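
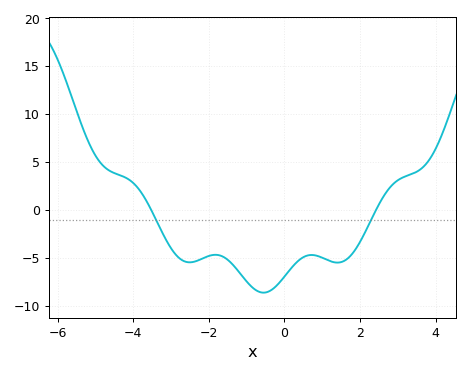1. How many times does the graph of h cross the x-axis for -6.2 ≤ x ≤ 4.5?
2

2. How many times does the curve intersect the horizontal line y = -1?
2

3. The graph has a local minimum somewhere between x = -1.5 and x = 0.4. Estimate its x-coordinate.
-0.6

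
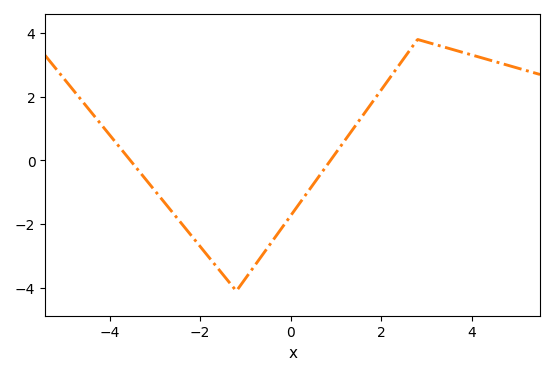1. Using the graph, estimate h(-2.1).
-2.52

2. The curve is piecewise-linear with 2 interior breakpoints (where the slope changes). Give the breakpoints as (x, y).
(-1.2, -4.1); (2.8, 3.8)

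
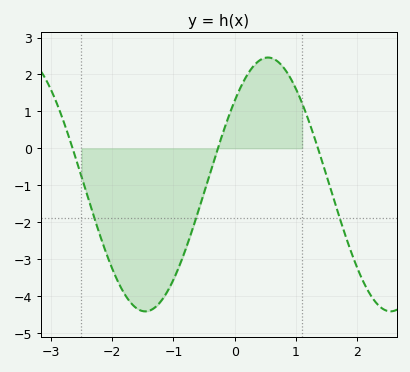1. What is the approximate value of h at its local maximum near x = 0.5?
2.46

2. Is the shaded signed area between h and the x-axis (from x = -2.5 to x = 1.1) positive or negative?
negative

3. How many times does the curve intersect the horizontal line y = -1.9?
3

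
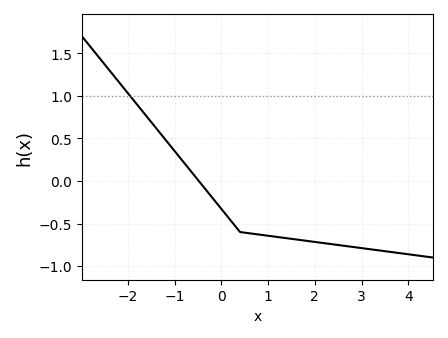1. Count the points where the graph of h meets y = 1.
1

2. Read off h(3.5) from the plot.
-0.825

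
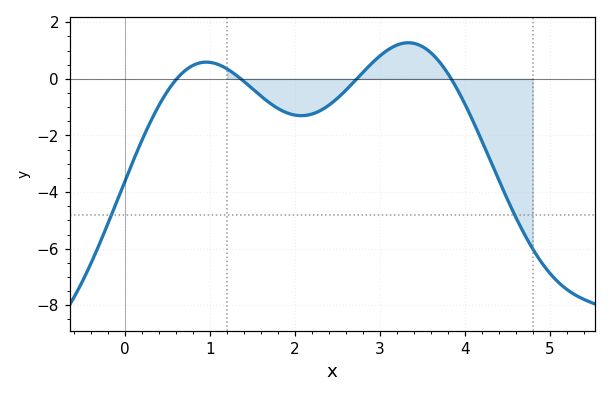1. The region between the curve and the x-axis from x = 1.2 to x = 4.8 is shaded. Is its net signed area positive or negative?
negative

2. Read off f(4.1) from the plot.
-1.6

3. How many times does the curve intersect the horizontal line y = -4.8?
2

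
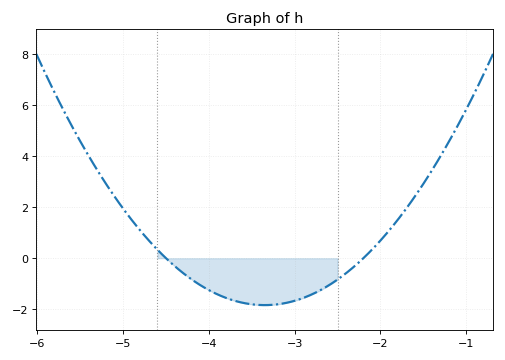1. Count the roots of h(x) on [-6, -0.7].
2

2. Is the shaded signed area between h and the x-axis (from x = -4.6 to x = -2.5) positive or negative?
negative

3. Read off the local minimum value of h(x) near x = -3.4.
-1.8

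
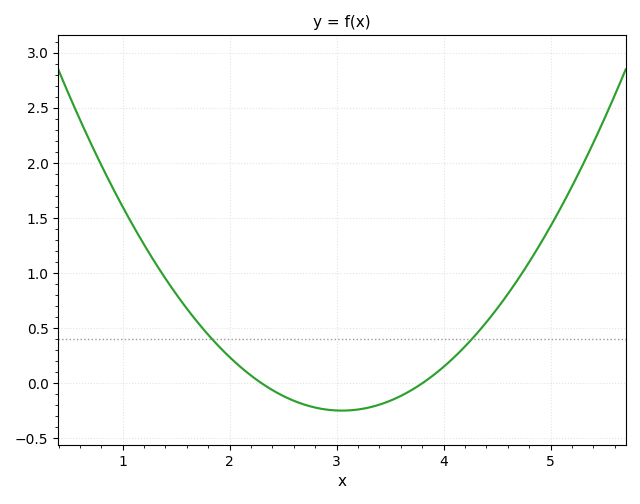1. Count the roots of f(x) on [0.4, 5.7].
2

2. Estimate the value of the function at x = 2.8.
-0.2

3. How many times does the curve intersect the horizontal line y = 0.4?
2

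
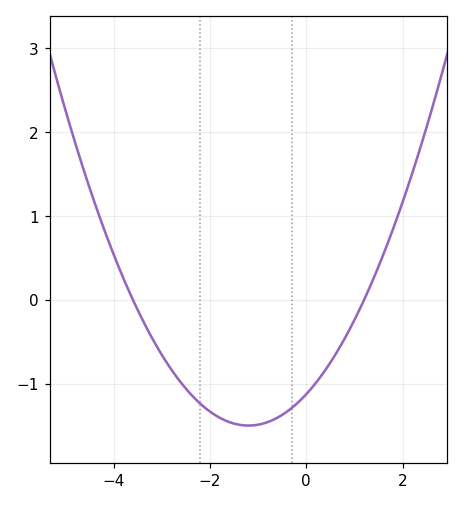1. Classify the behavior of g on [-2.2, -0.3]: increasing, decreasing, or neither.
neither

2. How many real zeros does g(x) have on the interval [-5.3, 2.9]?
2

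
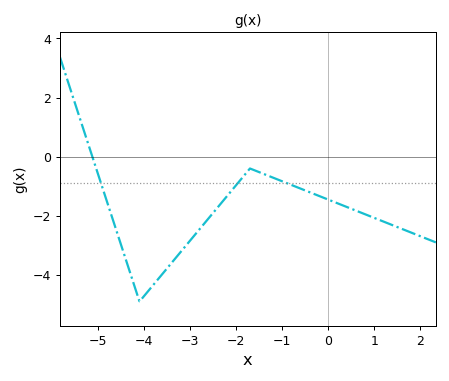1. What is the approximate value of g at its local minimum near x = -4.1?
-4.8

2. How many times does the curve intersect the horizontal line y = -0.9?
3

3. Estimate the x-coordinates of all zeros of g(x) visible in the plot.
-5.2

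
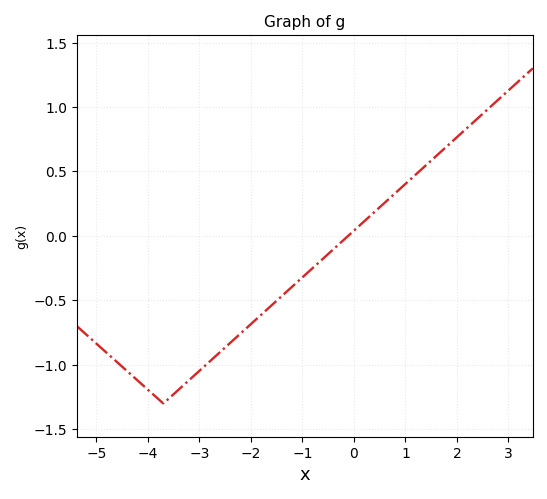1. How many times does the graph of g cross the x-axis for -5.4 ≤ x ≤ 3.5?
1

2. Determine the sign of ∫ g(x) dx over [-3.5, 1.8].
negative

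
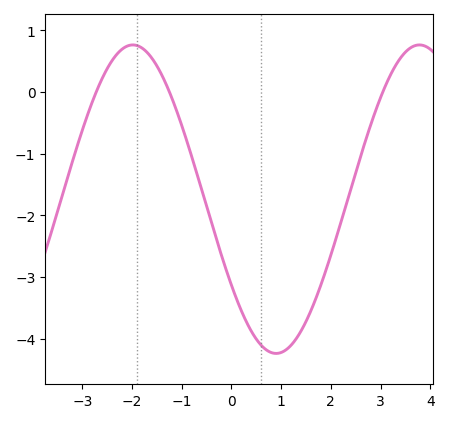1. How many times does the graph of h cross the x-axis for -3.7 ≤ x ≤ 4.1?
3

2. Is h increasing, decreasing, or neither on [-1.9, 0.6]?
decreasing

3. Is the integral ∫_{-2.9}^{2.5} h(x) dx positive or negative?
negative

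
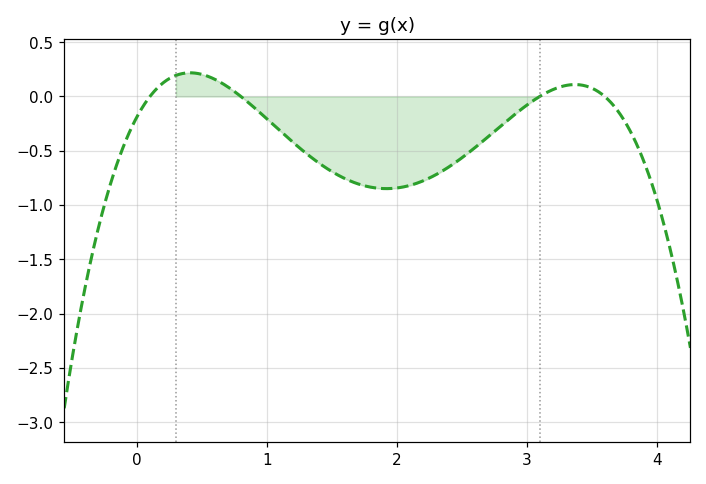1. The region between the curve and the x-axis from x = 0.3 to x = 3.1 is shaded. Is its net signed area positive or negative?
negative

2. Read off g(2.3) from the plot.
-0.721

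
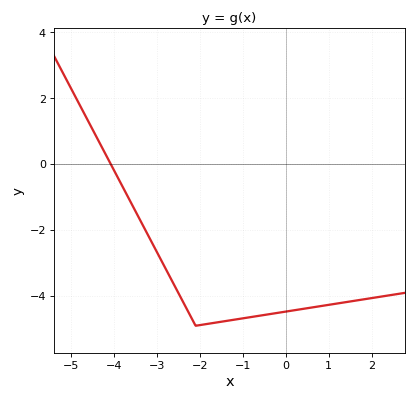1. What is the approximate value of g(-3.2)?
-2.17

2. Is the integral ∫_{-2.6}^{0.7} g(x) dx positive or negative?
negative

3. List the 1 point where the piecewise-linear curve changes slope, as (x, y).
(-2.1, -4.9)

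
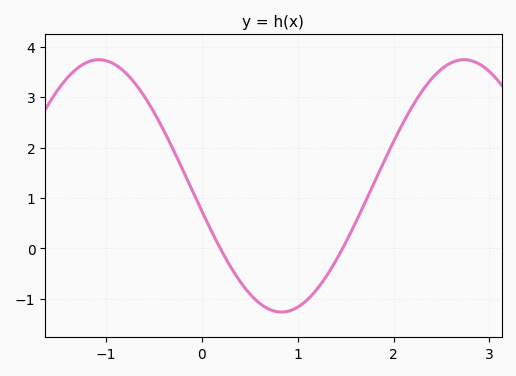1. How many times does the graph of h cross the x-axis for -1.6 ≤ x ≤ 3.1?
2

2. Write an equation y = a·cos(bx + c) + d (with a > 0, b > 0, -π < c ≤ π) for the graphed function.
y = 2.5cos(1.65x + 1.77) + 1.24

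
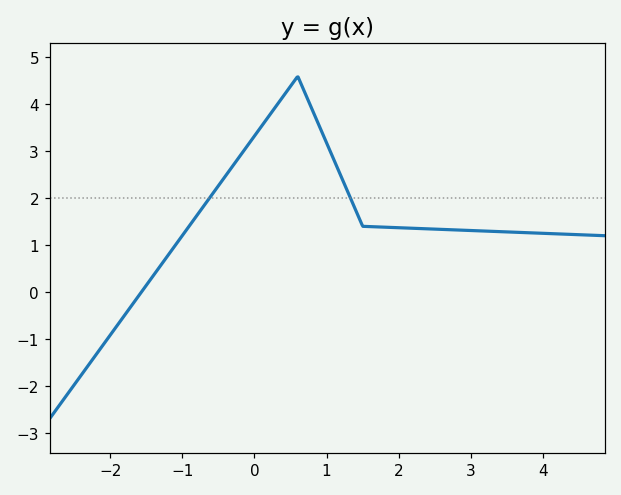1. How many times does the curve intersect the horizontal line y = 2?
2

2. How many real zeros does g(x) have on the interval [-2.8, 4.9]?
1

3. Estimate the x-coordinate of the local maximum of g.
0.6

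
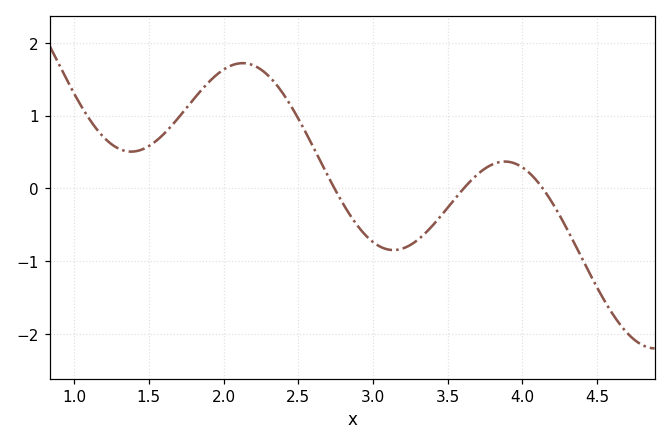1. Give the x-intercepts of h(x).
2.74, 3.61, 4.14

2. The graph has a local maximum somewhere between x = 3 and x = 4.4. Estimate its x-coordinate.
3.88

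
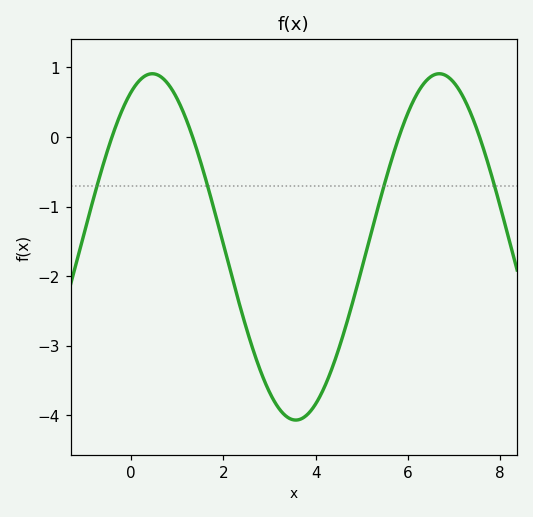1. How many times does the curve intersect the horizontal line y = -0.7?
4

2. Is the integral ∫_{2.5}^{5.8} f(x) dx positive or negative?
negative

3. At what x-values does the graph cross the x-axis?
-0.4, 1.4, 5.8, 7.6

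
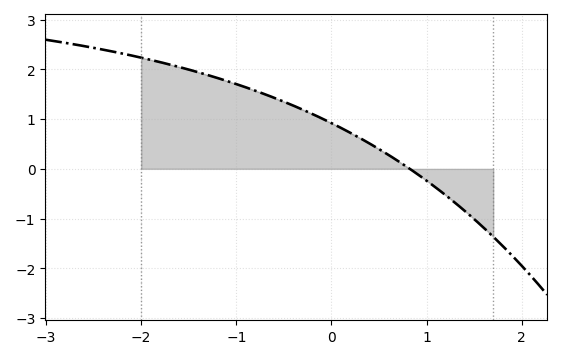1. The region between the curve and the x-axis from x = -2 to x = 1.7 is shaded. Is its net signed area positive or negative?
positive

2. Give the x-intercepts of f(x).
0.823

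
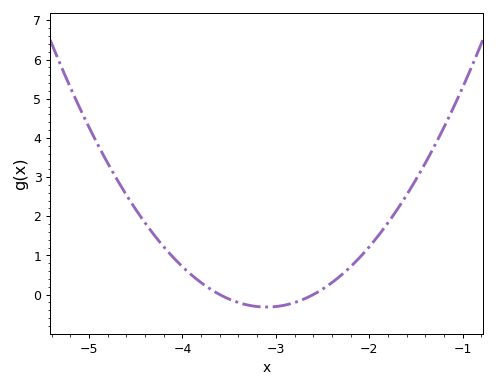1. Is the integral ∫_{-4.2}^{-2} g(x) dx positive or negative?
positive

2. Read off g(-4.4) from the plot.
1.8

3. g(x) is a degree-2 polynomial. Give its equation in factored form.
y = 1.27(x + 3.6)(x + 2.6)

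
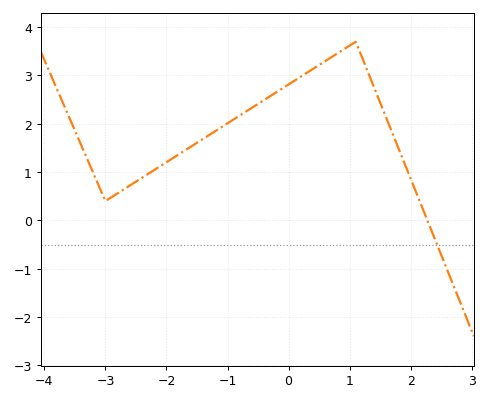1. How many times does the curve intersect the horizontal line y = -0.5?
1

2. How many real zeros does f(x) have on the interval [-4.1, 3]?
1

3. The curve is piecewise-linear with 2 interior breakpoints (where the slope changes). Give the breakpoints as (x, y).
(-3, 0.4); (1.1, 3.7)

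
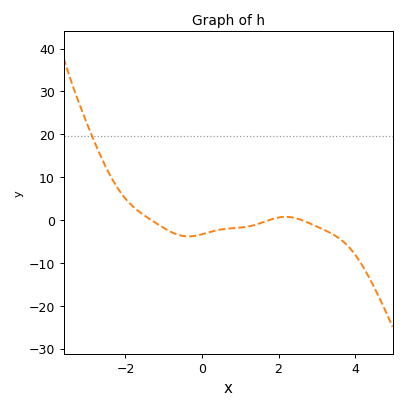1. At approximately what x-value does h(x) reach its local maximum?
2.2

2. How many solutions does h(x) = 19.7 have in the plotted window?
1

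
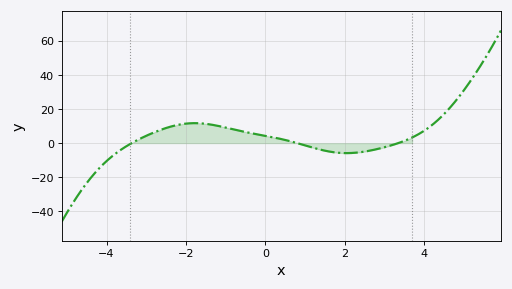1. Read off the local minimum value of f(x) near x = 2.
-6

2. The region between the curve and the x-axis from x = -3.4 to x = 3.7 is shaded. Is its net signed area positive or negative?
positive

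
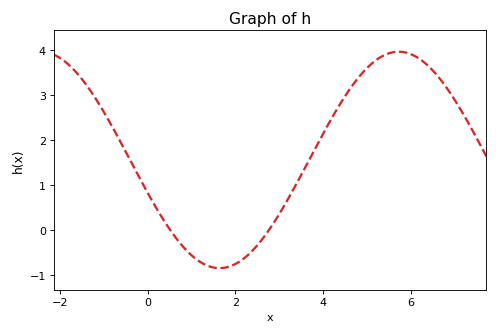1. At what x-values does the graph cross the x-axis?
0.6, 2.8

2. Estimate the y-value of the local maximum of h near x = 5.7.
4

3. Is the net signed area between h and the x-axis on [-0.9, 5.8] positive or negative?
positive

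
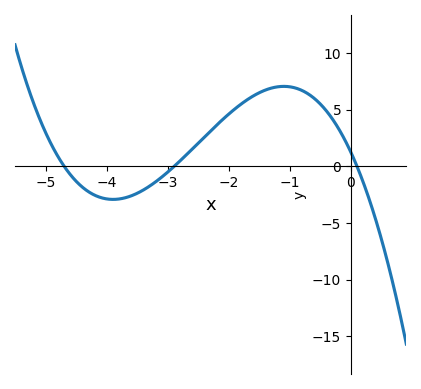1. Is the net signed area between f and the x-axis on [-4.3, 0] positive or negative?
positive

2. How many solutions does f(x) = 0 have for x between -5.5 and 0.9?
3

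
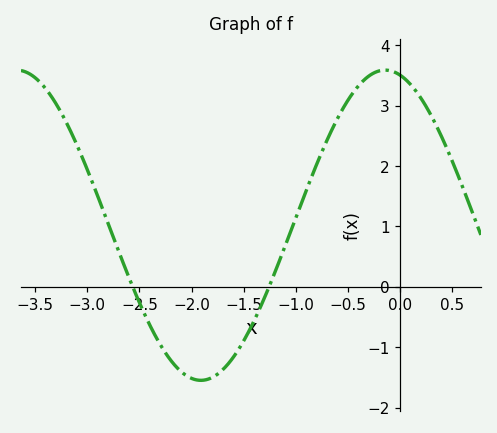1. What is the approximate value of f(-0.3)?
3.5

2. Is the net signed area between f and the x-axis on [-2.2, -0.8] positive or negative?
negative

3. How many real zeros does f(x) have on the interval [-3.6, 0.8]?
2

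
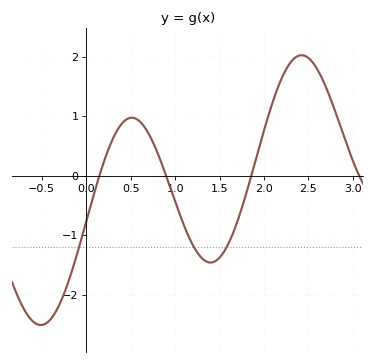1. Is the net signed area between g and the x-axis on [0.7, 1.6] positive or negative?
negative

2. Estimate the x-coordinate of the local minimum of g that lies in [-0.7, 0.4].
-0.512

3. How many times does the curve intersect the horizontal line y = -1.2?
3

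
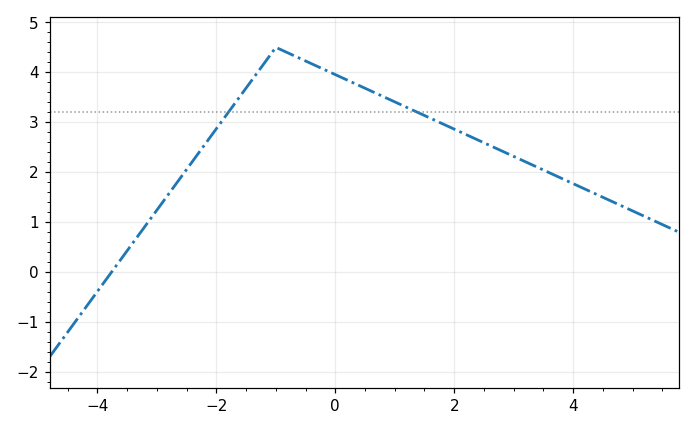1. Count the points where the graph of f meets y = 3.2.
2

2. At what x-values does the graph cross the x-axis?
-3.76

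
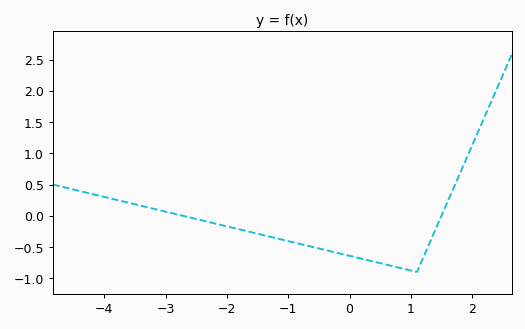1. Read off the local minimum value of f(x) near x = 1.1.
-0.9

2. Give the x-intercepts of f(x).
-2.72, 1.5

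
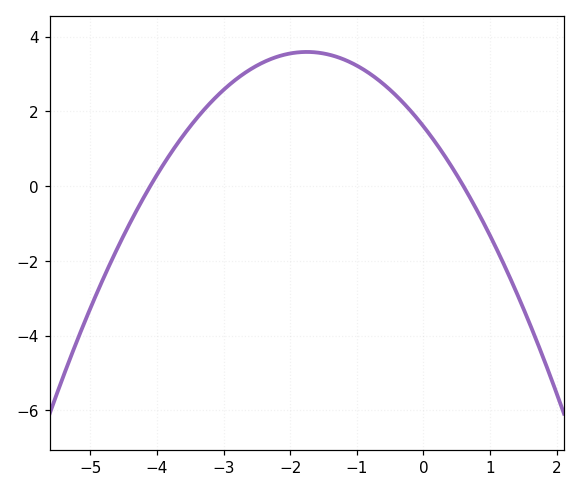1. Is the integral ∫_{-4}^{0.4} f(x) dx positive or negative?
positive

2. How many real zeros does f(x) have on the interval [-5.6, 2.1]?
2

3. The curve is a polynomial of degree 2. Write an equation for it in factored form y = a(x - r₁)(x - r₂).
y = -0.65(x + 4.1)(x - 0.6)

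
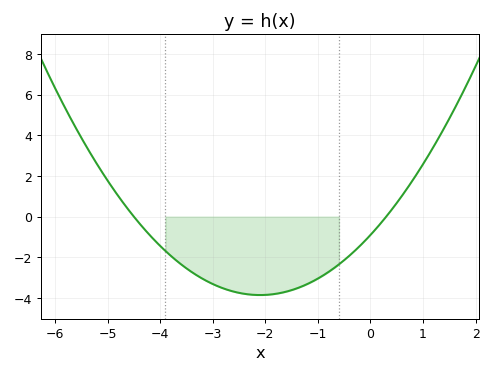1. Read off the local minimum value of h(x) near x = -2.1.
-3.86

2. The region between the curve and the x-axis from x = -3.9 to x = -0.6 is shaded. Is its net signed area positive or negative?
negative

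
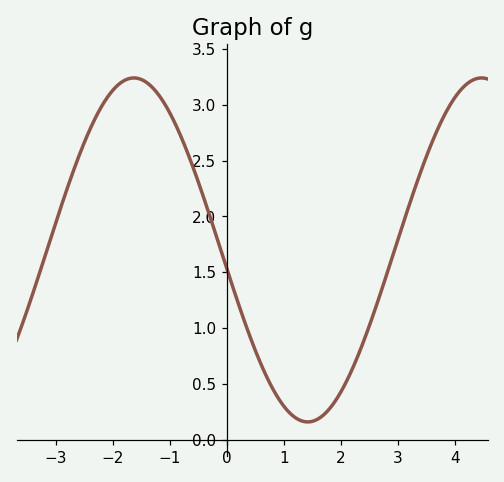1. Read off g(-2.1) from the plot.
3.05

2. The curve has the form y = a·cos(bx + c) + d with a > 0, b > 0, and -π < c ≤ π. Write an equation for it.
y = 1.54cos(1x + 1.7) + 1.7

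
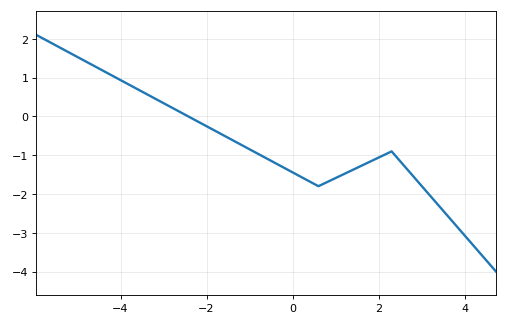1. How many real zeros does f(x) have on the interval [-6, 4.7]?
1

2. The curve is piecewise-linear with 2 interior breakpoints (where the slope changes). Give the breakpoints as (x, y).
(0.6, -1.8); (2.3, -0.9)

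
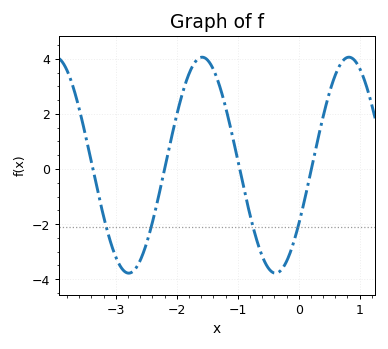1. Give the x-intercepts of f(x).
-3.4, -2.2, -1, 0.2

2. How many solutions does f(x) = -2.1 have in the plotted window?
4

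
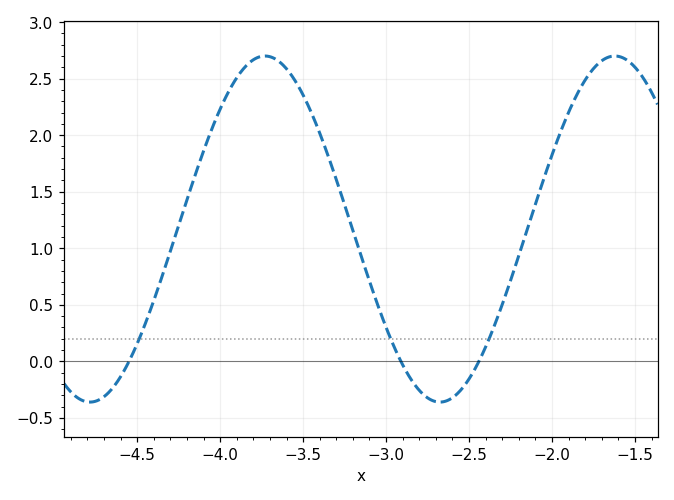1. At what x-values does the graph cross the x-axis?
-4.55, -2.9, -2.45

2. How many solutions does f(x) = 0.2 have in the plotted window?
3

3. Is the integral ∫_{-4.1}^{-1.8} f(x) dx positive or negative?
positive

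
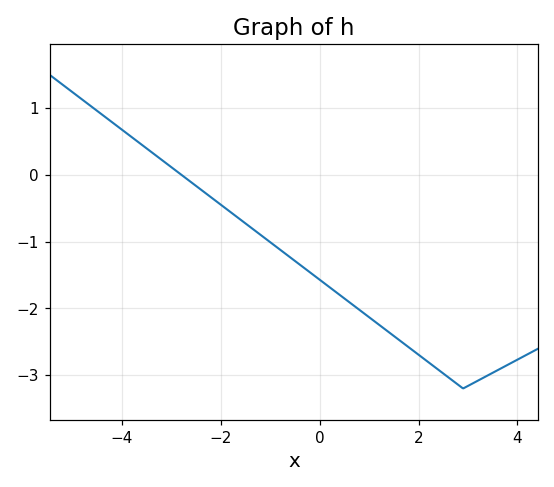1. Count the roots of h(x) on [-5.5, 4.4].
1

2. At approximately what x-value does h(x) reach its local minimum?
3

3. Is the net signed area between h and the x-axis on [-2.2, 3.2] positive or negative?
negative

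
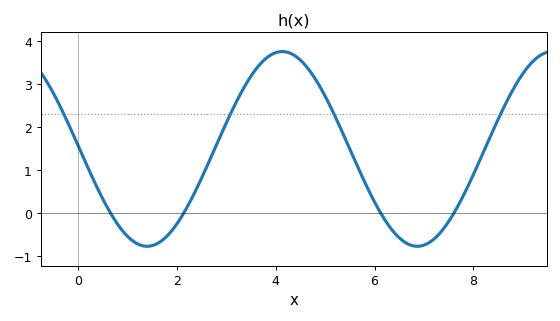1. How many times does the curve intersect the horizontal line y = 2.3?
4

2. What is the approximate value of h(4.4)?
3.65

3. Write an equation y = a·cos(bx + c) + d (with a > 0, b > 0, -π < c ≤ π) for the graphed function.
y = 2.27cos(1.15x + 1.53) + 1.49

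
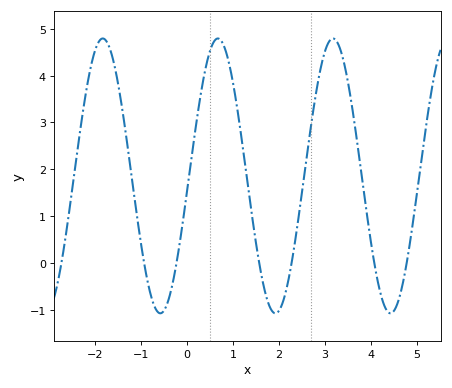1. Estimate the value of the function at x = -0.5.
-1.01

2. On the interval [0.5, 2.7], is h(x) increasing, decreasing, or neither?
neither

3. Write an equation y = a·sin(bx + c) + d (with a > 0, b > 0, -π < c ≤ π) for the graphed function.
y = 2.93sin(2.51x - 0.11) + 1.86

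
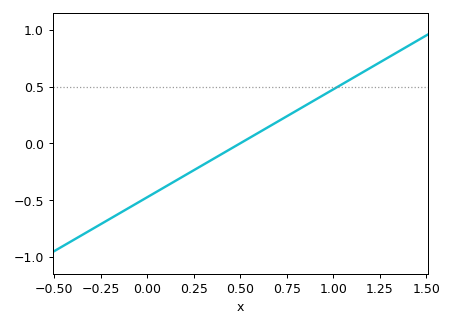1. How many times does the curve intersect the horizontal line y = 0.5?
1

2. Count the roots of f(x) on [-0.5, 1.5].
1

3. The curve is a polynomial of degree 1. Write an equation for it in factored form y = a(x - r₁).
y = 0.95(x - 0.5)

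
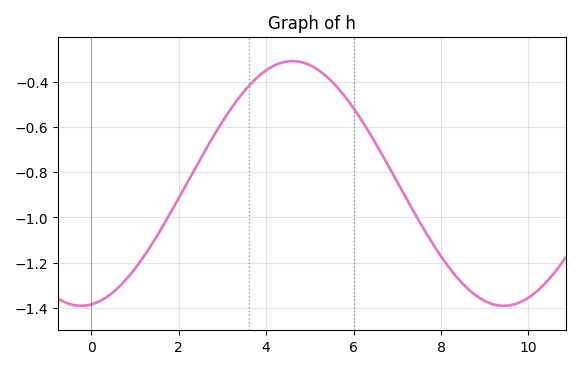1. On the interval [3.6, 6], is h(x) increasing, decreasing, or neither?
neither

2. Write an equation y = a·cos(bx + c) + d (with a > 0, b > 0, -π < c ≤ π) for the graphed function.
y = 0.54cos(0.65x - 2.99) - 0.85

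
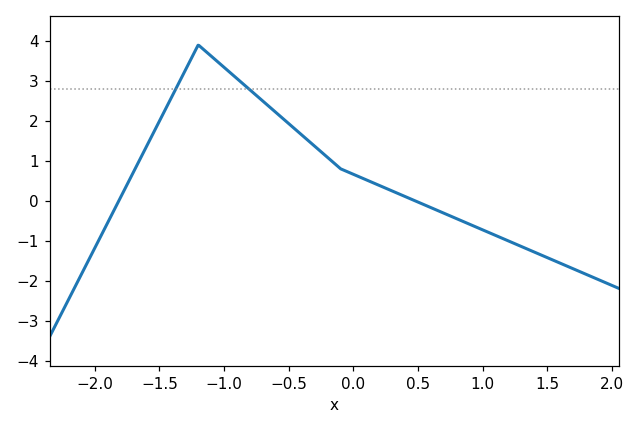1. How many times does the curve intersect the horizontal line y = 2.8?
2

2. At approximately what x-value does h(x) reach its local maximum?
-1.2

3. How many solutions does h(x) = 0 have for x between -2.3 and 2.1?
2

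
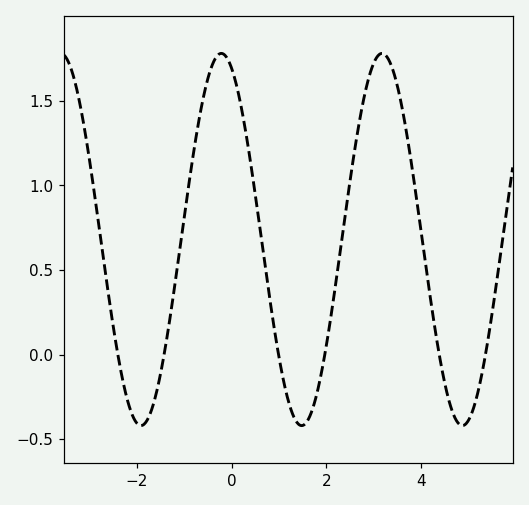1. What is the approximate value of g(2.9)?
1.65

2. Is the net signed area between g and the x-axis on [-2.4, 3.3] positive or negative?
positive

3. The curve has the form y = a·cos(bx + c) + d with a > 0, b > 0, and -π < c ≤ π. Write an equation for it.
y = 1.1cos(1.9x + 0.4) + 0.68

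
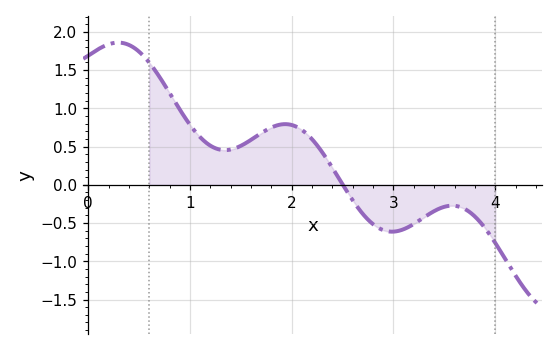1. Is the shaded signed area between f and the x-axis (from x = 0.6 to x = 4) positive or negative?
positive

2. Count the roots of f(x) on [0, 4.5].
1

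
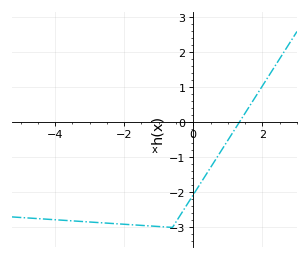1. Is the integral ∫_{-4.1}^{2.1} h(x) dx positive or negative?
negative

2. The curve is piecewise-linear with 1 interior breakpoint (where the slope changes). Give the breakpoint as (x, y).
(-0.6, -3)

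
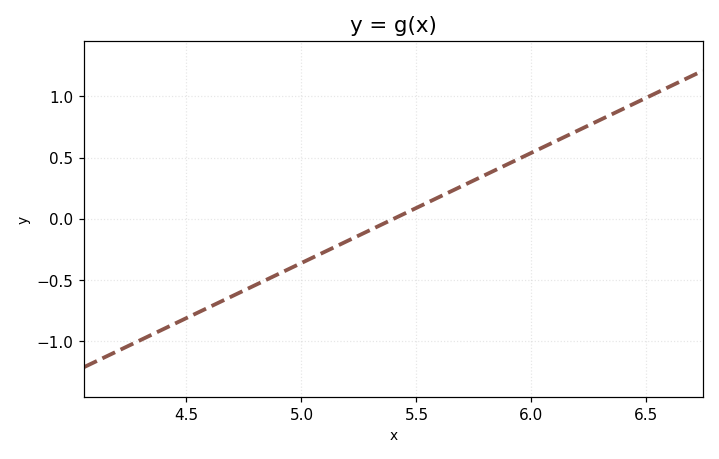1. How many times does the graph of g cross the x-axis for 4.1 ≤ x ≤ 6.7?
1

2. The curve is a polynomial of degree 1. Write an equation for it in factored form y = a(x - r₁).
y = 0.9(x - 5.4)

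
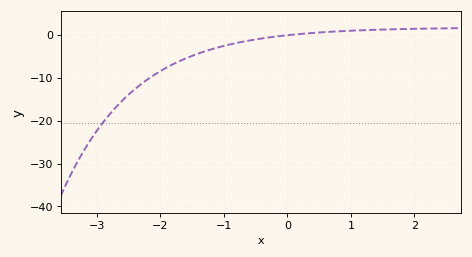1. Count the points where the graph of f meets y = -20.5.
1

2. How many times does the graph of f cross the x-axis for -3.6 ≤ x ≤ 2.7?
1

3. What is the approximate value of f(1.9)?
1.33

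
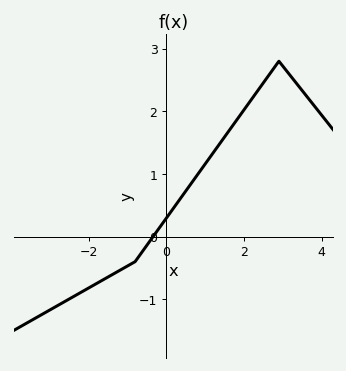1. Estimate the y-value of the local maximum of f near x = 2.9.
2.8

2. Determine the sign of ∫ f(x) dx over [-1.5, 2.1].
positive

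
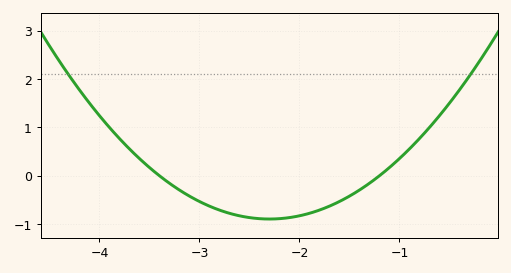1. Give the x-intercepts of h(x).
-3.4, -1.2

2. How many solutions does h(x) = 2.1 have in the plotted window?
2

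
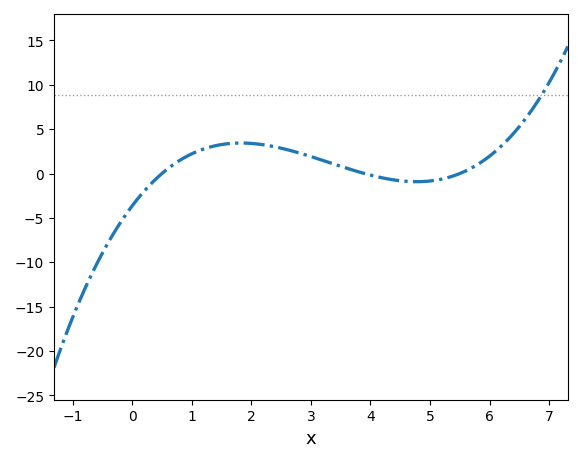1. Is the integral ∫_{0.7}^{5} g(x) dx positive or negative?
positive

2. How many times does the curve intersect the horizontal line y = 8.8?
1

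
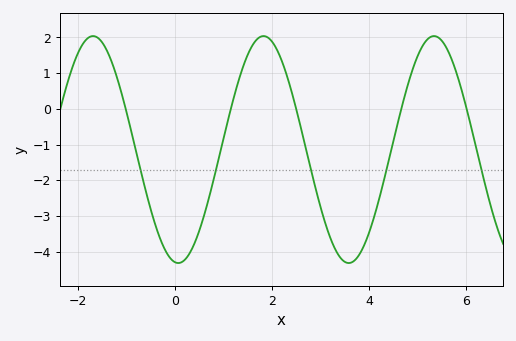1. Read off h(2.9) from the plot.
-2.2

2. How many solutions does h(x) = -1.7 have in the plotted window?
5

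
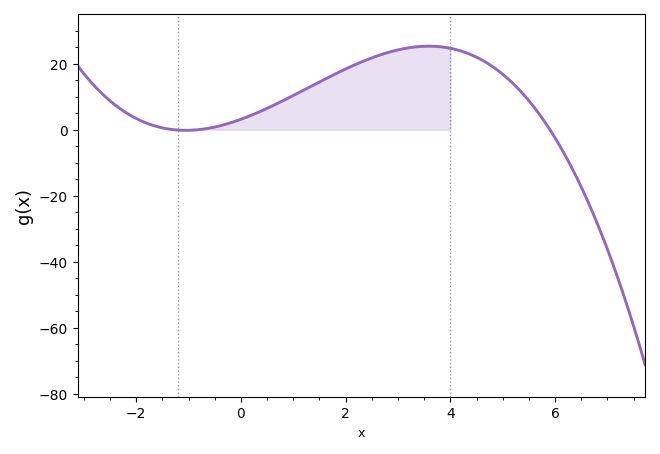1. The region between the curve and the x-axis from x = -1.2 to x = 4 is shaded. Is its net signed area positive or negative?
positive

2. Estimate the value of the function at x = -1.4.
0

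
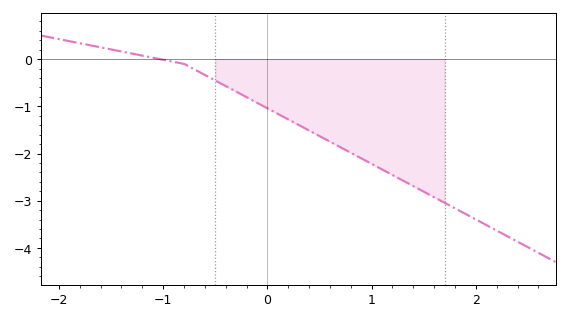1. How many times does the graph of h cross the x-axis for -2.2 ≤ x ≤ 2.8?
1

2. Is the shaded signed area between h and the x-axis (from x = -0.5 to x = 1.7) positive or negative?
negative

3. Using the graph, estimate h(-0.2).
-0.8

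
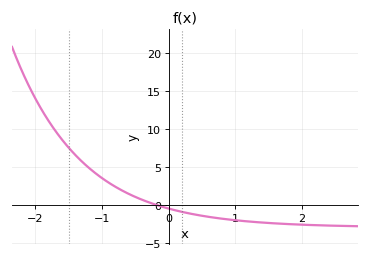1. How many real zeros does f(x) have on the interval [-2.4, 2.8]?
1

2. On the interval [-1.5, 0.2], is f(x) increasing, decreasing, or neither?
decreasing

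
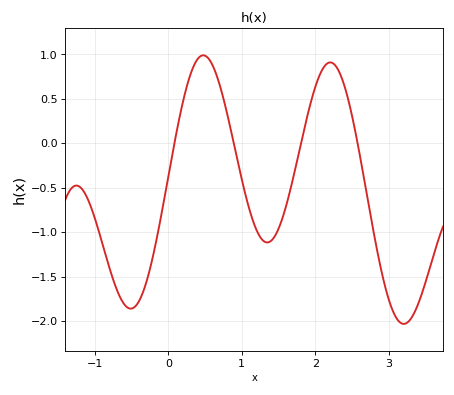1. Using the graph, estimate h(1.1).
-0.735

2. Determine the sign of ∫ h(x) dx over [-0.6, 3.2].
negative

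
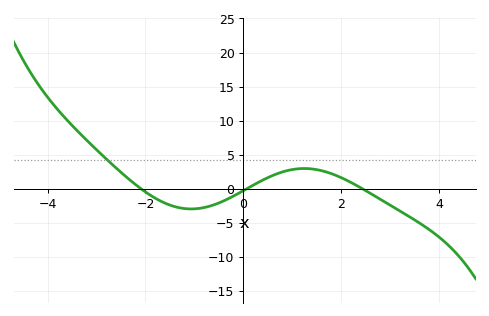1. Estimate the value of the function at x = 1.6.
2.65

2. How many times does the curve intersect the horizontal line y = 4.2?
1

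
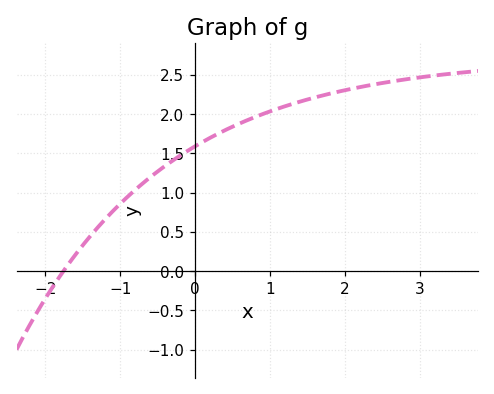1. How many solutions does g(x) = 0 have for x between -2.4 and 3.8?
1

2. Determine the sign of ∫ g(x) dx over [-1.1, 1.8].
positive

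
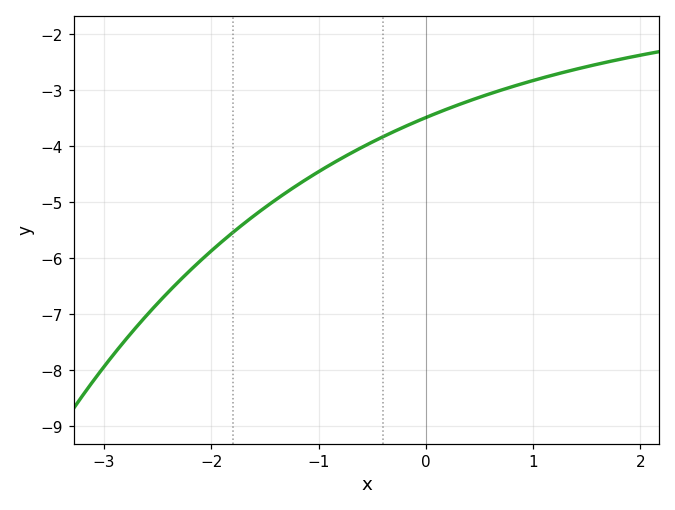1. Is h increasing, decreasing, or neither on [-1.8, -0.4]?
increasing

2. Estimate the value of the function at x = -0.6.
-4.03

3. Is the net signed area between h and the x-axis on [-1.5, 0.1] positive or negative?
negative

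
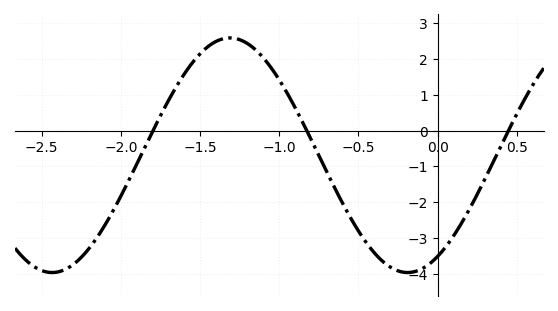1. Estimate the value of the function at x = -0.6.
-2.03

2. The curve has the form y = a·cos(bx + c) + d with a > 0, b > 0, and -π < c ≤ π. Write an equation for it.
y = 3.28cos(2.8x - 2.61) - 0.69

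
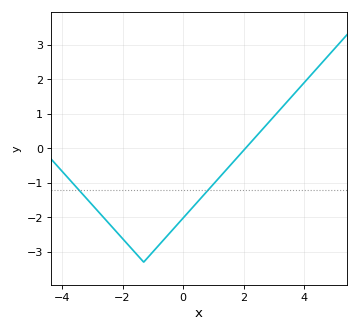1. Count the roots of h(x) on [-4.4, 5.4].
1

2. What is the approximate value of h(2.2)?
0.133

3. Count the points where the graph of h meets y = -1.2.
2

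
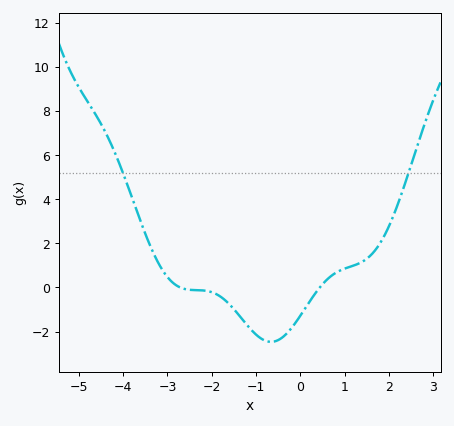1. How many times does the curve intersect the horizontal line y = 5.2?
2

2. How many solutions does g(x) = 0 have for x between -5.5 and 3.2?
2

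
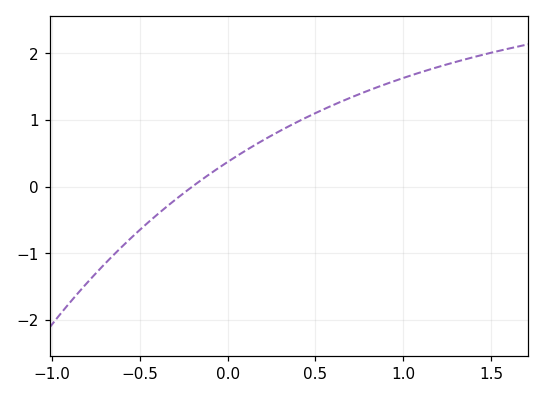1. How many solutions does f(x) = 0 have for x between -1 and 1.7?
1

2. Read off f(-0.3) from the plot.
-0.2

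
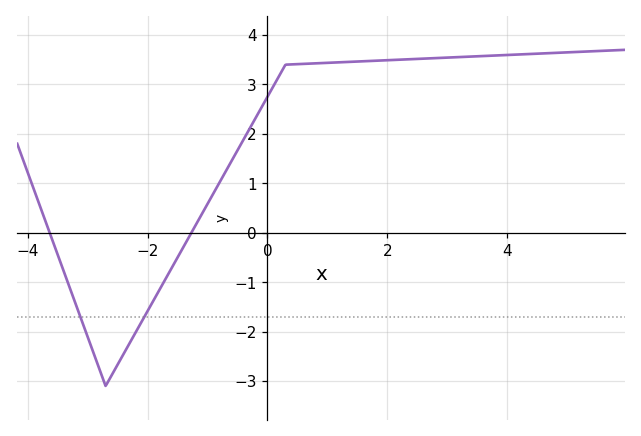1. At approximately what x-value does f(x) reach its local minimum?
-2.7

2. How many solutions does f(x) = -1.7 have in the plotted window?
2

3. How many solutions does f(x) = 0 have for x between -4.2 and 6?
2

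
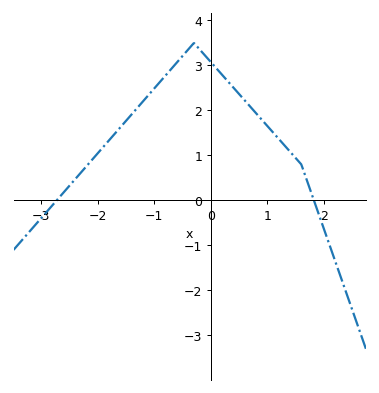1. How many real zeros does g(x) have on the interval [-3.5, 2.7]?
2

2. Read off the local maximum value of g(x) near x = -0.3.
3.5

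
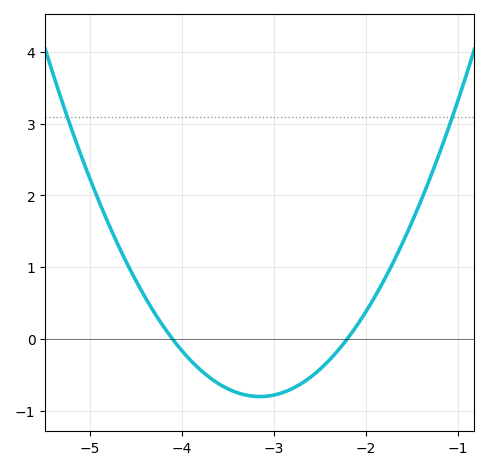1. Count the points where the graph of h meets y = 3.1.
2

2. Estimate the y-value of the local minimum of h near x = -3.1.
-0.803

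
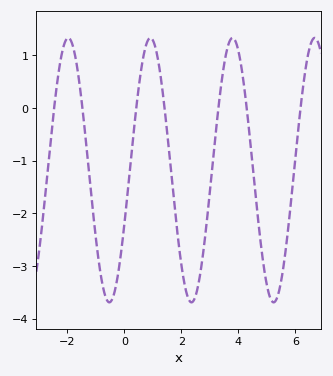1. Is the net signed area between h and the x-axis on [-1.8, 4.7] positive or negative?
negative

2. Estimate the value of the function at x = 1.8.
-2.09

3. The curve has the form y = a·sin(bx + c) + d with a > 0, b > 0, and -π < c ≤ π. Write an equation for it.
y = 2.51sin(2.18x - 0.412) - 1.18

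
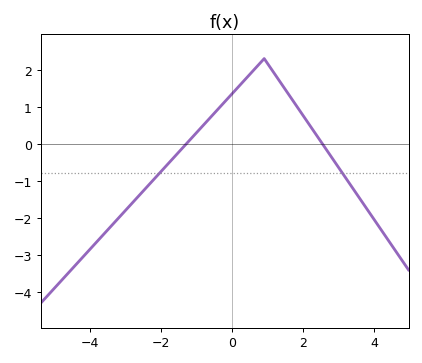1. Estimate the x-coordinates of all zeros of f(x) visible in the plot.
-1.29, 2.54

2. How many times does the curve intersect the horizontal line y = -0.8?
2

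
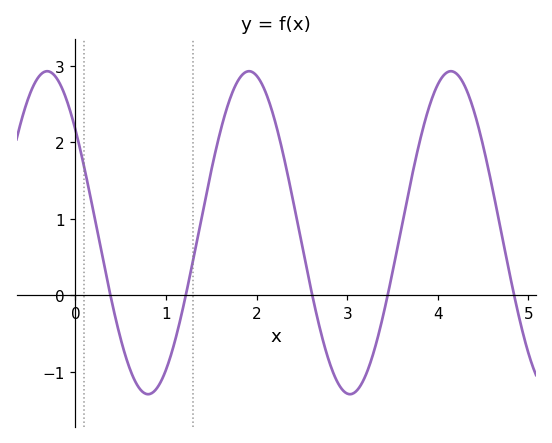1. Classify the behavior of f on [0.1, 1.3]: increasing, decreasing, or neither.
neither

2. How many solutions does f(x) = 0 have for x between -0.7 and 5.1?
5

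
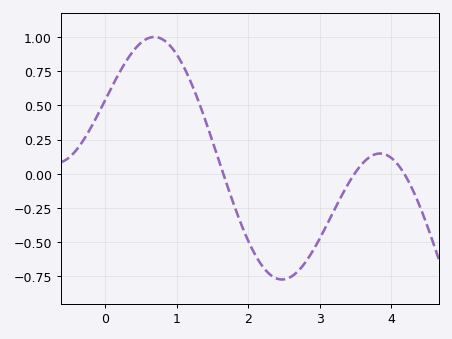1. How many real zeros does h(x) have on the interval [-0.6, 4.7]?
3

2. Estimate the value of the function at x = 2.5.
-0.75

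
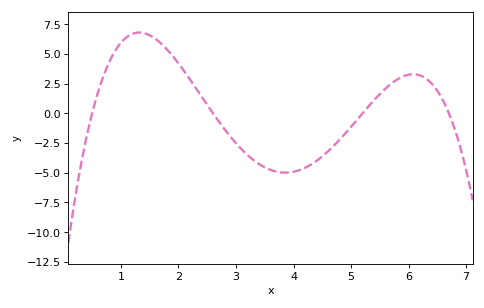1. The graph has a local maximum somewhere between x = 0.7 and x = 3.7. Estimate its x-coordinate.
1.3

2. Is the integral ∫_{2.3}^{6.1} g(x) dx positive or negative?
negative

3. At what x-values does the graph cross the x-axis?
0.5, 2.6, 5.2, 6.7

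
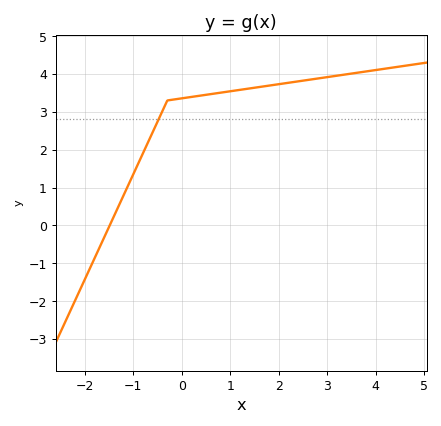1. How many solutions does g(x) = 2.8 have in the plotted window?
1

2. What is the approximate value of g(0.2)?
3.39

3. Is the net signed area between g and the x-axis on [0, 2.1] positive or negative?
positive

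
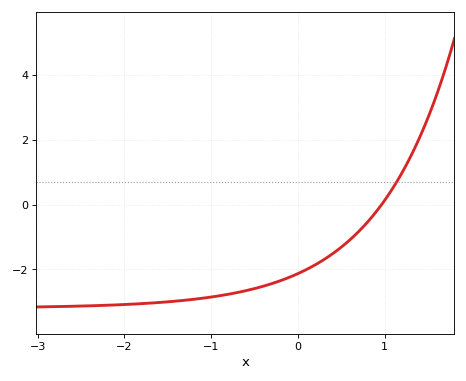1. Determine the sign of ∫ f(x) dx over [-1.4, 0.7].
negative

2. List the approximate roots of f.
0.966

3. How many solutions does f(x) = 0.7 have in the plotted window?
1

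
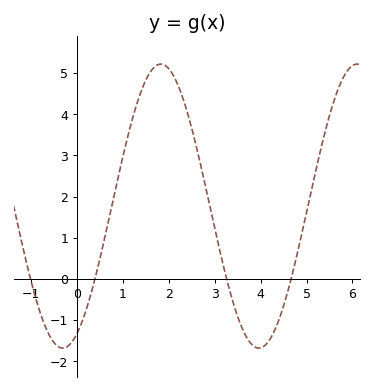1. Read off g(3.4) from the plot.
-0.6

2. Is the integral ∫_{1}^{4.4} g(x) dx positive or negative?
positive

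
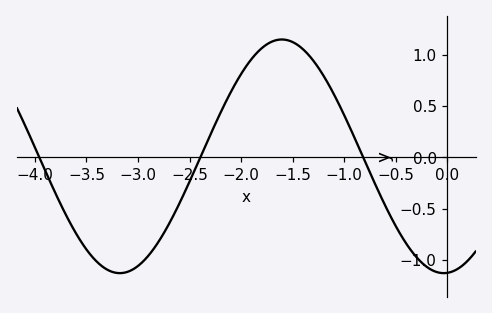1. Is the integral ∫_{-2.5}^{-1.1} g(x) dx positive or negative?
positive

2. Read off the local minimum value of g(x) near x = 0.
-1.13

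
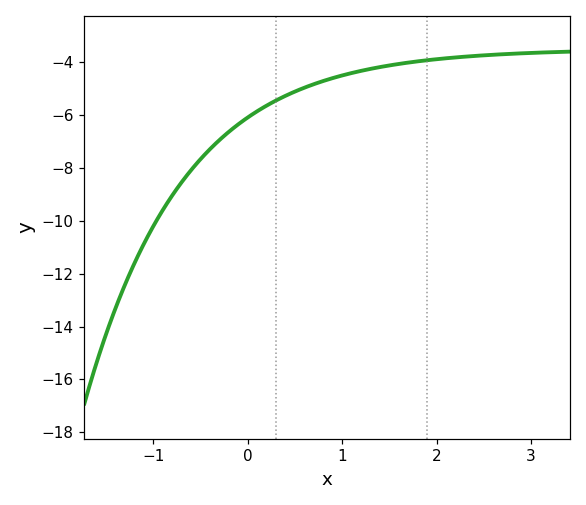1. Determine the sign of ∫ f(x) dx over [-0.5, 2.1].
negative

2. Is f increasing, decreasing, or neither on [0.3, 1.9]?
increasing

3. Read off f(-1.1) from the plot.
-10.8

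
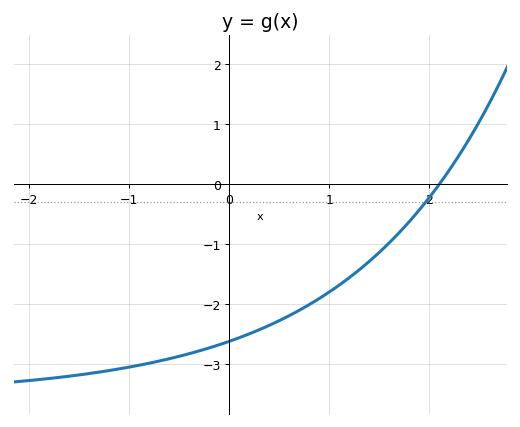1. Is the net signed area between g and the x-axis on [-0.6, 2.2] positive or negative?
negative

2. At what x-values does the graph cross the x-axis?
2.1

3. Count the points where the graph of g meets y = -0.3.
1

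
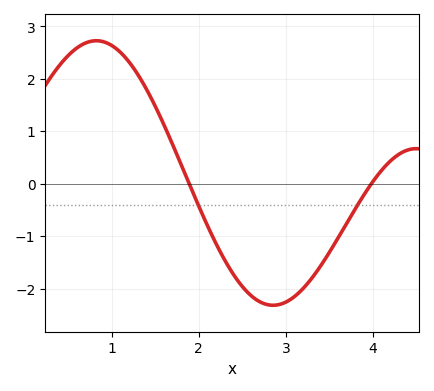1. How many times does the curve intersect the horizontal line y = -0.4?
2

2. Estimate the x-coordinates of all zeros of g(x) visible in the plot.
1.9, 4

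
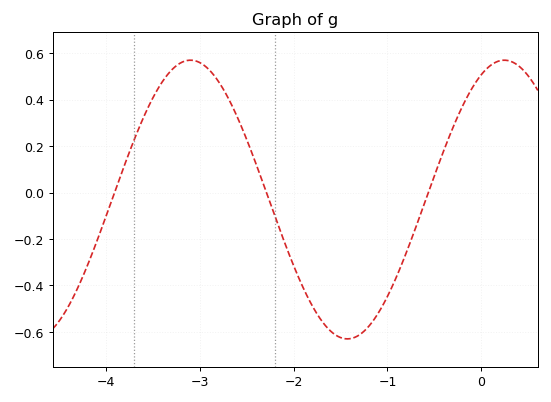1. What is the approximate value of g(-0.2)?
0.373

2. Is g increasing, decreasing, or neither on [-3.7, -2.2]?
neither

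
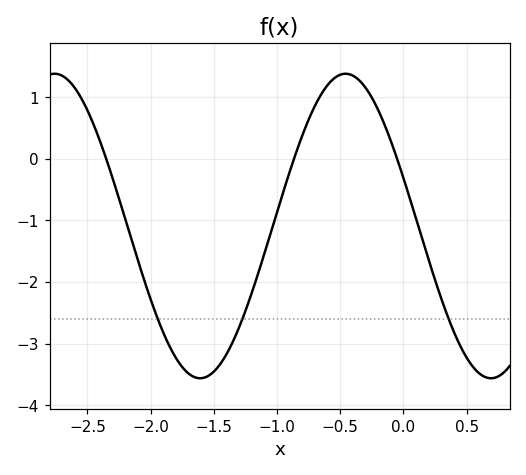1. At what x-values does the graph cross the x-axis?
-2.35, -0.85, -0.05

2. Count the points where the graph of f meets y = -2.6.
3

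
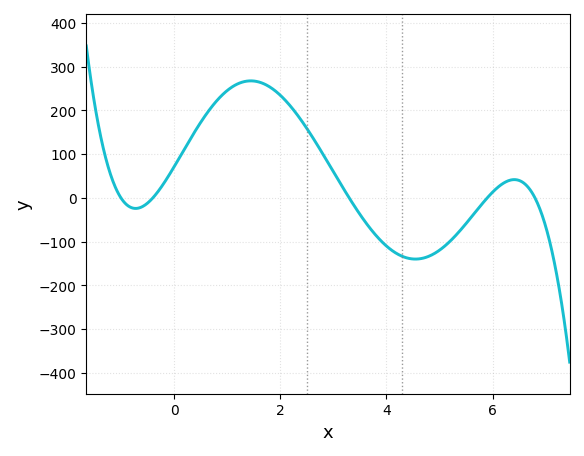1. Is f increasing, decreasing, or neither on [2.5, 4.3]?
decreasing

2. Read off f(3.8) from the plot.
-90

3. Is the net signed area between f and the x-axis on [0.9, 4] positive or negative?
positive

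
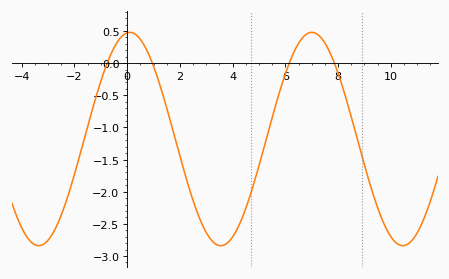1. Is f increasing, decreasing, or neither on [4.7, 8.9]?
neither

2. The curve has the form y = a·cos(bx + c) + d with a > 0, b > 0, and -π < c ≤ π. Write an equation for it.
y = 1.66cos(0.91x - 0.09) - 1.18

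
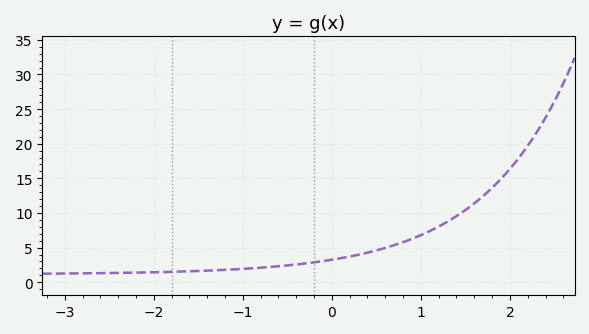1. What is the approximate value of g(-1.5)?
1.63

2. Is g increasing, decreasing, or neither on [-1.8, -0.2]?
increasing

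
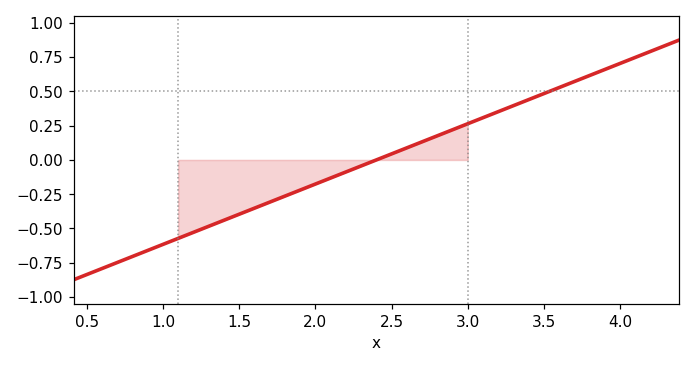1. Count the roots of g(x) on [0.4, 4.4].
1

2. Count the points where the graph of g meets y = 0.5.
1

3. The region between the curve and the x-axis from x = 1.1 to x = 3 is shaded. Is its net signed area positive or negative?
negative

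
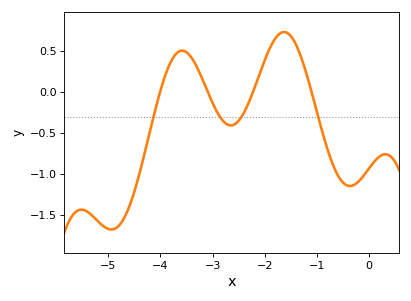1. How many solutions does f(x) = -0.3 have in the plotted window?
4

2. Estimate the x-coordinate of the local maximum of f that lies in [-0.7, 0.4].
0.3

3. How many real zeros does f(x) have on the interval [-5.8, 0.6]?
4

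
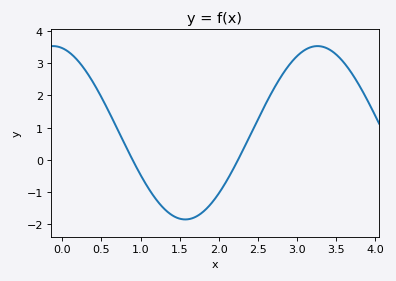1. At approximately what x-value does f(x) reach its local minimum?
1.6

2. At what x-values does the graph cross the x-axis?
0.9, 2.2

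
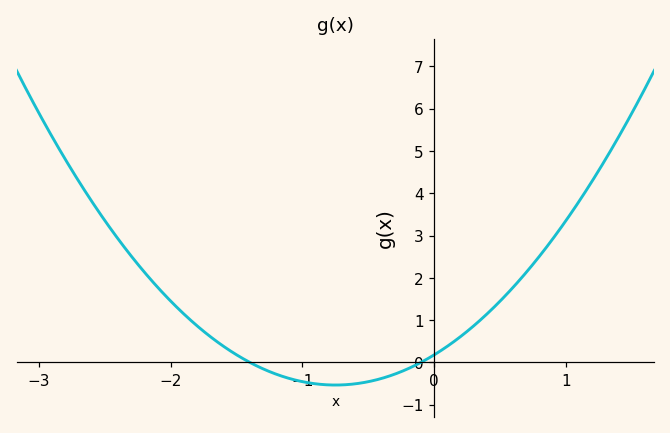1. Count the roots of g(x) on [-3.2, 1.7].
2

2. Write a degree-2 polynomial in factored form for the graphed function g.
y = 1.27(x + 1.4)(x + 0.1)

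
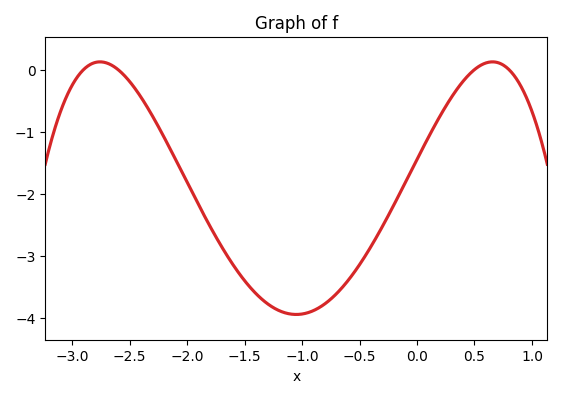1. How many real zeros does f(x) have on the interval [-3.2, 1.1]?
4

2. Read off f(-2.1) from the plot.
-1.45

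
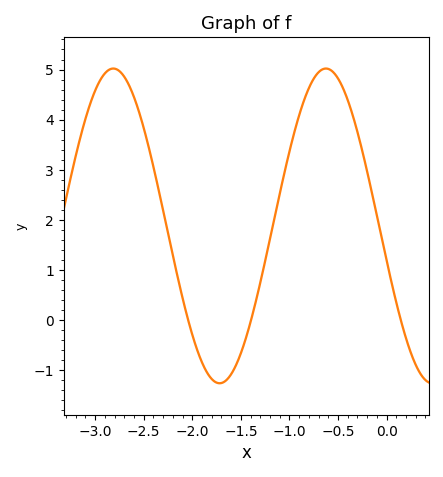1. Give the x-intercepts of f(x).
-2, -1.4, 0.1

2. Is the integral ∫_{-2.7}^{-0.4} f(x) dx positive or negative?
positive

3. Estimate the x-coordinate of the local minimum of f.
-1.7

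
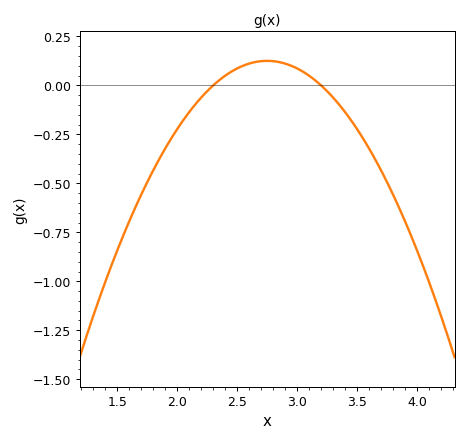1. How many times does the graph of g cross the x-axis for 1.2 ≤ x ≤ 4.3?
2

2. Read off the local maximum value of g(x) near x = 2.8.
0.126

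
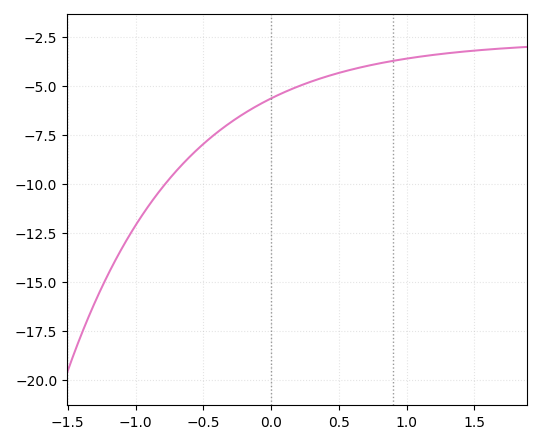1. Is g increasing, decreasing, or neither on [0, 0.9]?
increasing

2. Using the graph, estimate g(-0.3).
-6.85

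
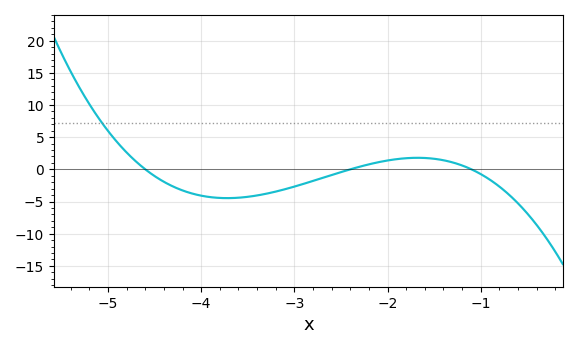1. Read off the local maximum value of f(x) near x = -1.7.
1.79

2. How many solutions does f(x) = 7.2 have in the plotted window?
1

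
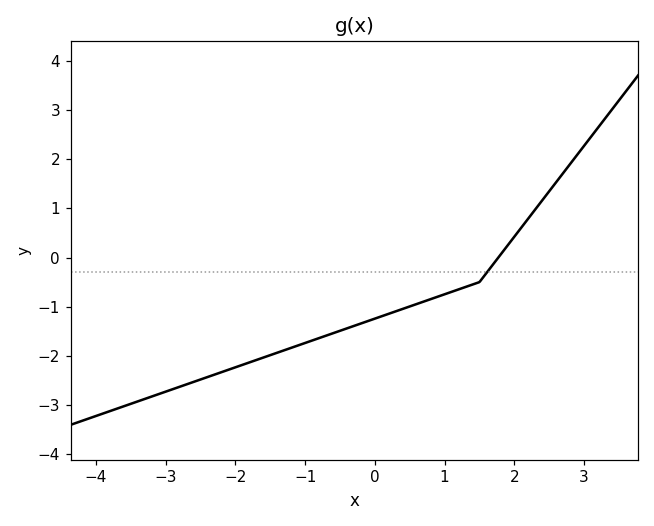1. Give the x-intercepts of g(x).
1.8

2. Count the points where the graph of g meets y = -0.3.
1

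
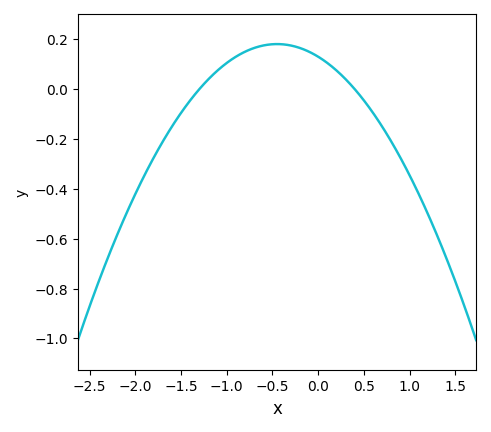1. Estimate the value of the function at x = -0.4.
0.18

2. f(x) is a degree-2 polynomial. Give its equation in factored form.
y = -0.25(x + 1.3)(x - 0.4)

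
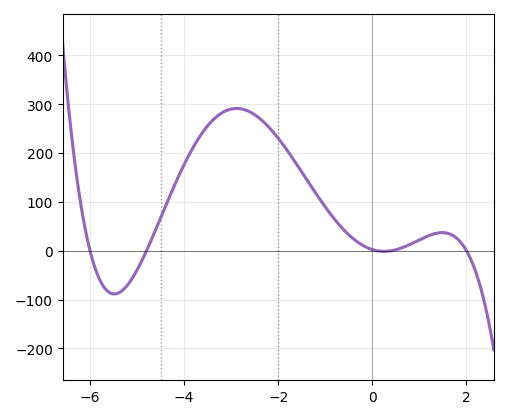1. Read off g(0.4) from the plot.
0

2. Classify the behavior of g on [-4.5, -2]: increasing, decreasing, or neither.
neither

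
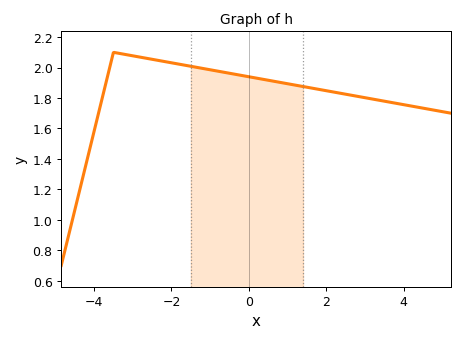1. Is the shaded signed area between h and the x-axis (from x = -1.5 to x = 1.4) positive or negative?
positive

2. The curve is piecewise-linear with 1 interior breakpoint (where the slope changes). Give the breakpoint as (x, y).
(-3.5, 2.1)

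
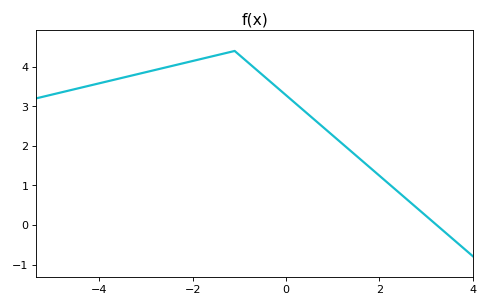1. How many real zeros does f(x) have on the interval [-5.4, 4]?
1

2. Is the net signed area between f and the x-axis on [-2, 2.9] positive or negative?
positive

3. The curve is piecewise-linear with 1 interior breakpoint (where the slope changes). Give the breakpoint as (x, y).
(-1.1, 4.4)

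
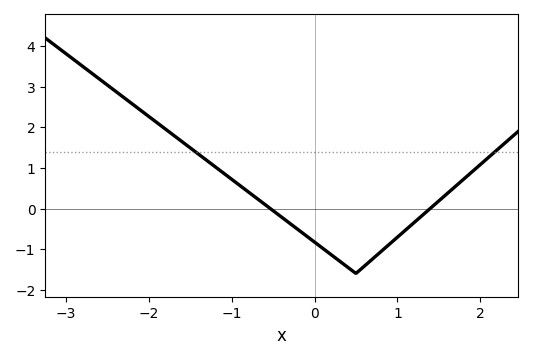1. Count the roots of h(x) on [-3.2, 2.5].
2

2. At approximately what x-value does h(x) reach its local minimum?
0.5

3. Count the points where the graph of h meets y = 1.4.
2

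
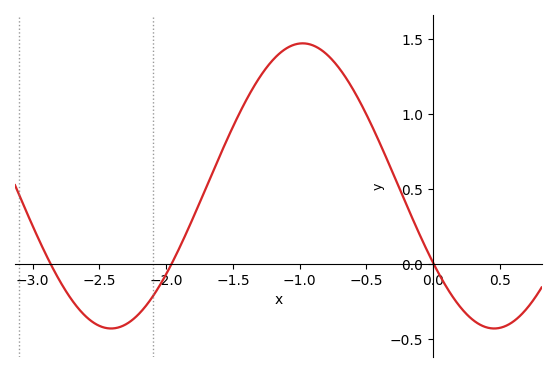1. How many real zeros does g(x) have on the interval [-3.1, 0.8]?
3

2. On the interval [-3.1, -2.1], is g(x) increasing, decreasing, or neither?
neither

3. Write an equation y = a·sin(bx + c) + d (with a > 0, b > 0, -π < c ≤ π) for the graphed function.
y = 0.95sin(2.19x - 2.57) + 0.52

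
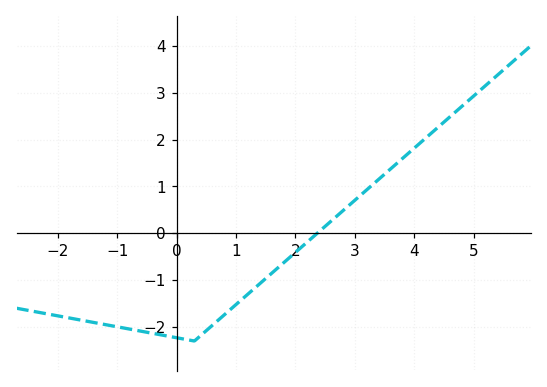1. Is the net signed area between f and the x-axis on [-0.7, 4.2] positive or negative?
negative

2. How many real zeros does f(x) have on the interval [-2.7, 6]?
1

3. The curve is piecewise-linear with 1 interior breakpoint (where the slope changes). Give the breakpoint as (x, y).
(0.3, -2.3)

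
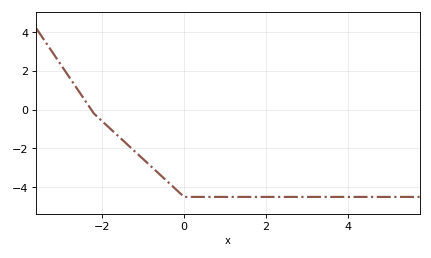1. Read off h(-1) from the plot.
-2.55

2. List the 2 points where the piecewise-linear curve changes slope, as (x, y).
(-2.2, -0.2); (0, -4.5)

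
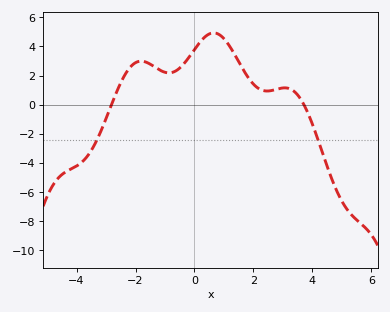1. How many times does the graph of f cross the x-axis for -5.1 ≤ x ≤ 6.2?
2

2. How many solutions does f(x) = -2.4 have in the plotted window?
2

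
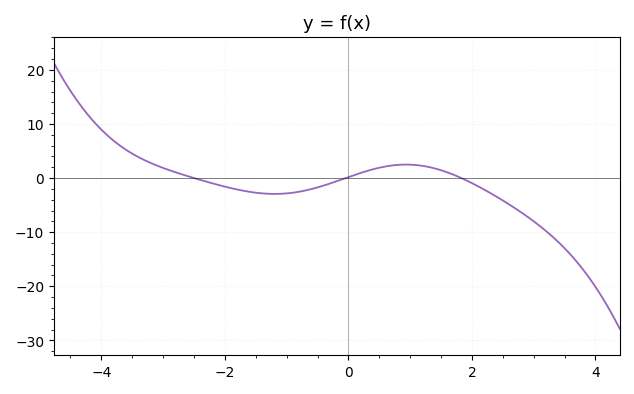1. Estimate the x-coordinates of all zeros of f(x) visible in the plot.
-2.5, -0.048, 1.83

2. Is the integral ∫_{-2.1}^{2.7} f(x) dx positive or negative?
negative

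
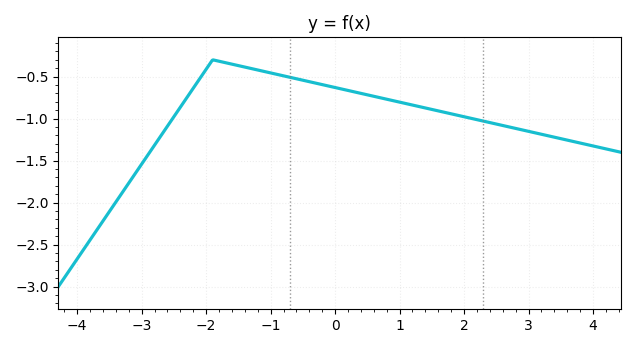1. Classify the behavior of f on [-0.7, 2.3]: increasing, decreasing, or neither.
decreasing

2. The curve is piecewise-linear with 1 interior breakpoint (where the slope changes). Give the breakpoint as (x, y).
(-1.9, -0.3)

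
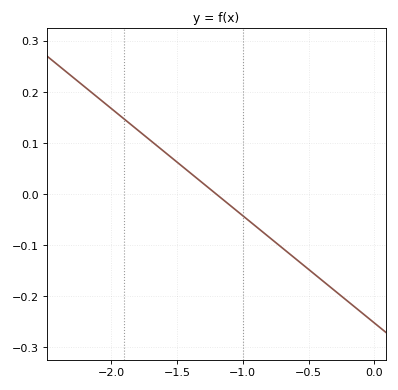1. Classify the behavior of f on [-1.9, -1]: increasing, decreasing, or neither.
decreasing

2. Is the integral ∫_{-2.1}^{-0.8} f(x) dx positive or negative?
positive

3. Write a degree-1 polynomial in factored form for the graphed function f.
y = -0.21(x + 1.2)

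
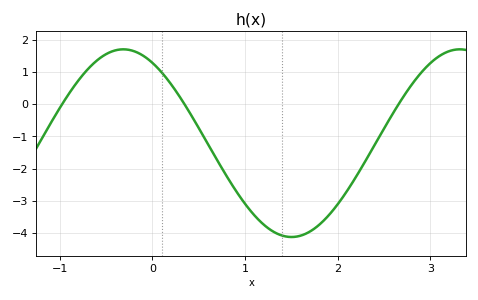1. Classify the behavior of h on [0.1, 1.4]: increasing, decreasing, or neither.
decreasing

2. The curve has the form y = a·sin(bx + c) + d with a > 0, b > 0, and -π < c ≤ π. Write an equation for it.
y = 2.92sin(1.7x + 2.1) - 1.21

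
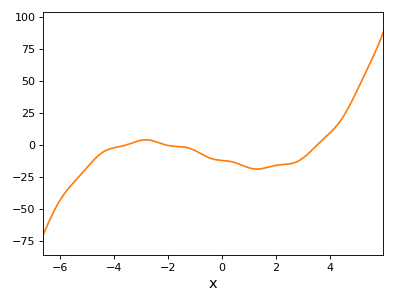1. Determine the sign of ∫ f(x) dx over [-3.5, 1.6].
negative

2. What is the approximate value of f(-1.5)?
-1.7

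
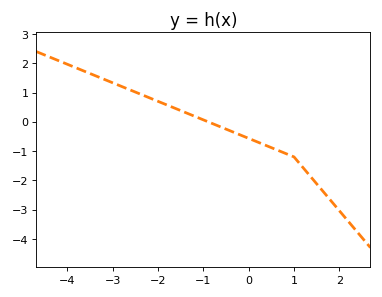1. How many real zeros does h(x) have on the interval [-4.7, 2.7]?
1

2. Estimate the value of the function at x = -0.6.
-0.2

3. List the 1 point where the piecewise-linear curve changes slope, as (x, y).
(1, -1.2)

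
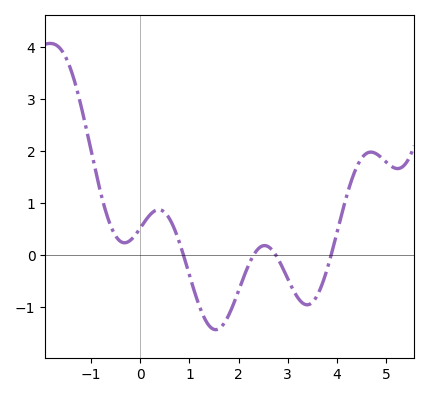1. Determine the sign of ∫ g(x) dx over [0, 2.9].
negative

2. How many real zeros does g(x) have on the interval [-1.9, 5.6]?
4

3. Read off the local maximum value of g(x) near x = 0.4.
0.9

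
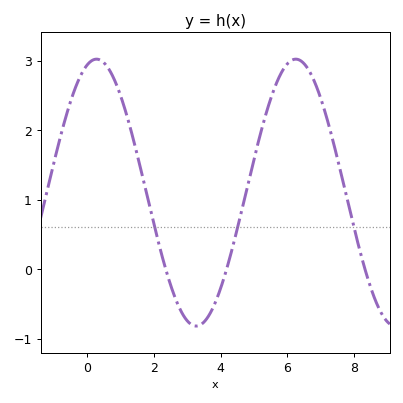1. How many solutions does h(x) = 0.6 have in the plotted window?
3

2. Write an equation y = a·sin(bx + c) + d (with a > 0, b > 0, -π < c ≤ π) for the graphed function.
y = 1.92sin(1.05x + 1.28) + 1.1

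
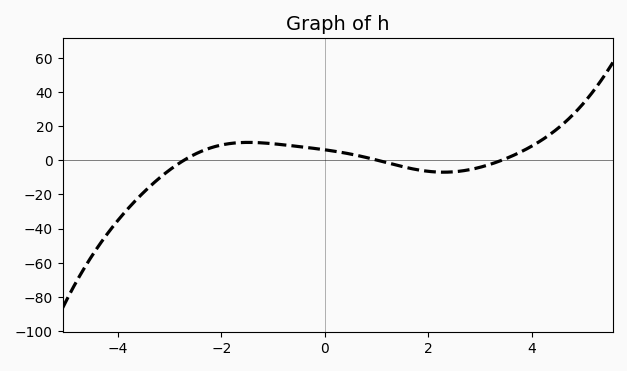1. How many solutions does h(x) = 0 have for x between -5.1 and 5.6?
3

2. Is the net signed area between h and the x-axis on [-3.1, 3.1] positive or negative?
positive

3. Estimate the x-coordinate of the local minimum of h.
2.3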